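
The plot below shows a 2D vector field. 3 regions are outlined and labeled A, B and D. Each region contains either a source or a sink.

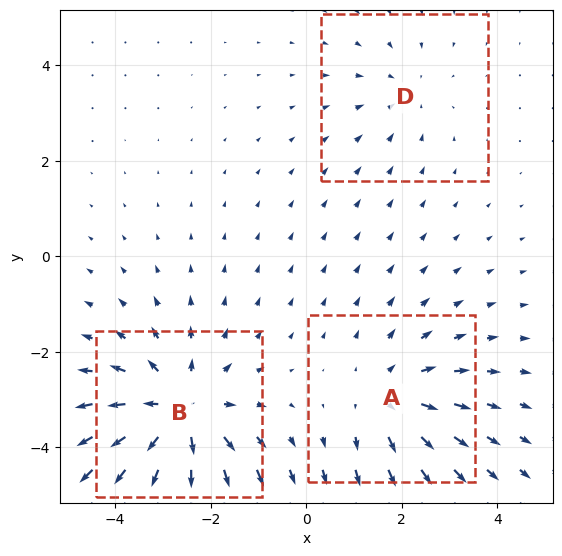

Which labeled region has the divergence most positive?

B

Divergence at each region's feature centre — A: about +3, B: about +4, D: about -2. Region B is most positive.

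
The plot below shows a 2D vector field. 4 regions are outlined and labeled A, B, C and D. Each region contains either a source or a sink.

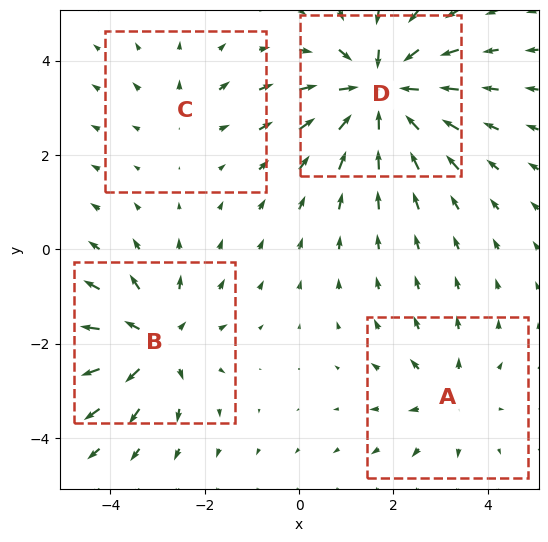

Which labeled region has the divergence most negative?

D

Divergence at each region's feature centre — A: about +3, B: about +5, C: about +2, D: about -7. Region D is most negative.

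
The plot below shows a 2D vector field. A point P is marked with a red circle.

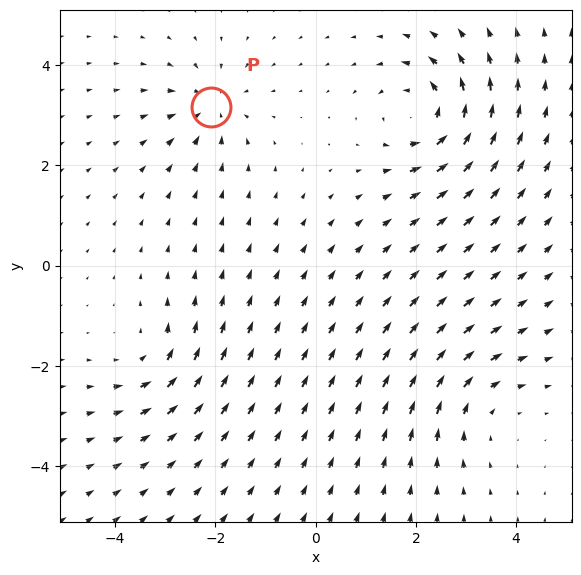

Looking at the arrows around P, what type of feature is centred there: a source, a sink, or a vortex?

sink

At P (-2.1, 3.2) the arrows converge inward. Divergence about -4, curl ≈0 — negative divergence with near-zero curl is a sink.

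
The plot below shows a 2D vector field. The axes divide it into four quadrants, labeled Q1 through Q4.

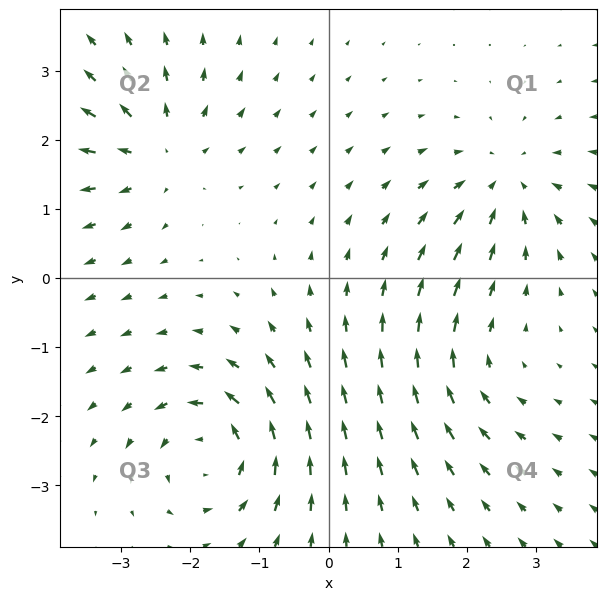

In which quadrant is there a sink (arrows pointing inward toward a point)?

The sink sits at approximately (2.6, 1.4), which lies in quadrant Q1. The divergence there is about -4, negative as expected for a sink.

Q1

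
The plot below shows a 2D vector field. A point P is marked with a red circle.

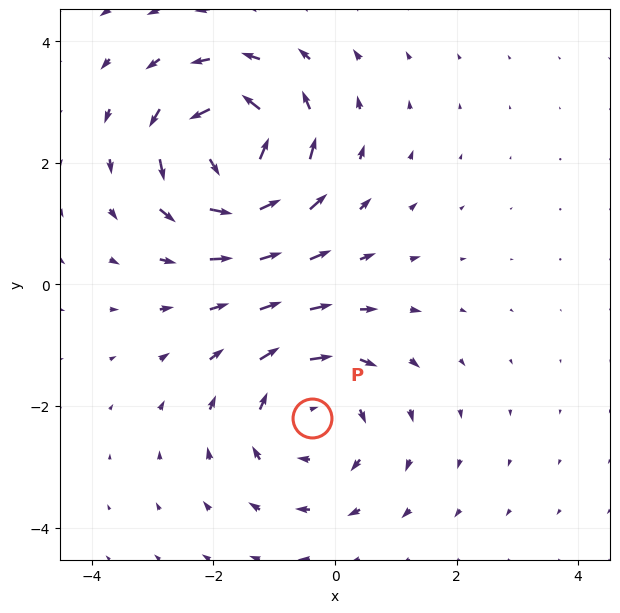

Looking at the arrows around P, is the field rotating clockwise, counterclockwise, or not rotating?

clockwise

Near P at (-0.4, -2.2) the arrows circulate clockwise. The curl (z-component) there is about -3; negative curl means clockwise rotation.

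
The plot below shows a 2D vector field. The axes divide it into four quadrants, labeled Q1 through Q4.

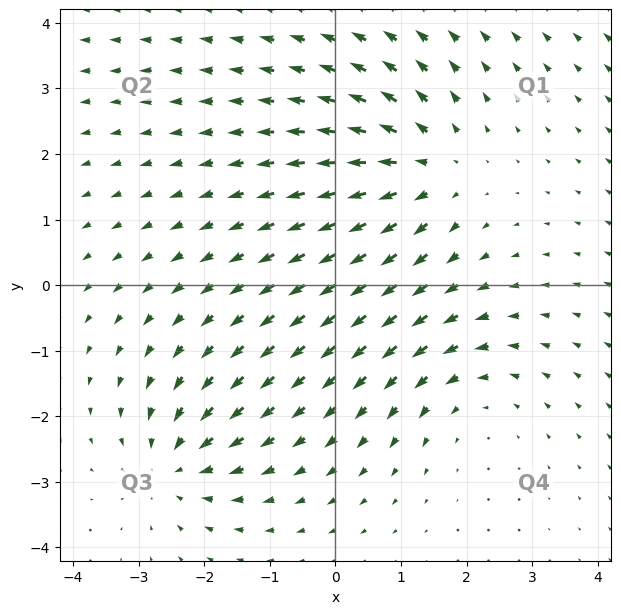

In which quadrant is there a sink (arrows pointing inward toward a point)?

Q3

The sink sits at approximately (-2.4, -2.7), which lies in quadrant Q3. The divergence there is about -4, negative as expected for a sink.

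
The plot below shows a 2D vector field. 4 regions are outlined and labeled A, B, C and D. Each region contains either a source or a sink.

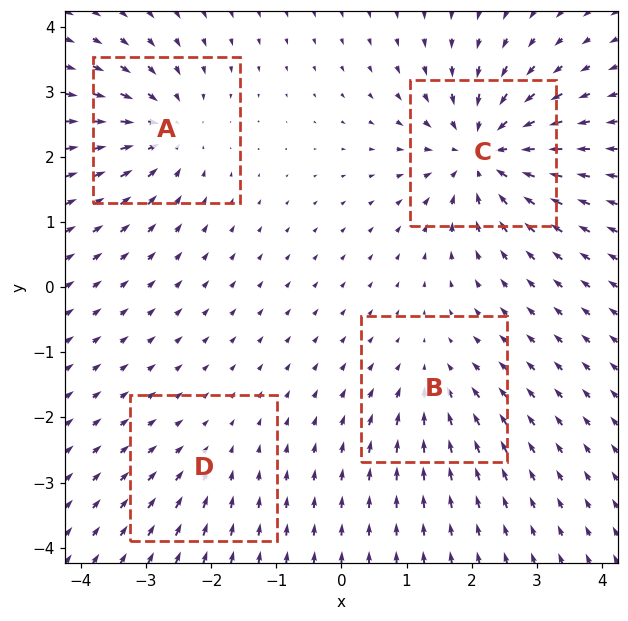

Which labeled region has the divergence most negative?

Divergence at each region's feature centre — A: about -6, B: about -4, C: about -8, D: about -2. Region C is most negative.

C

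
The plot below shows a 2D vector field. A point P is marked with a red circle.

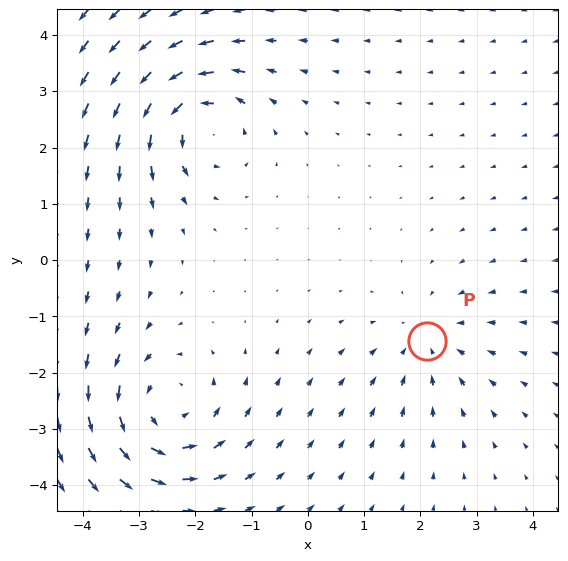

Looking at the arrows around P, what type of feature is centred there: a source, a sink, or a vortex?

At P (2.1, -1.4) the arrows converge inward. Divergence about -3, curl ≈0 — negative divergence with near-zero curl is a sink.

sink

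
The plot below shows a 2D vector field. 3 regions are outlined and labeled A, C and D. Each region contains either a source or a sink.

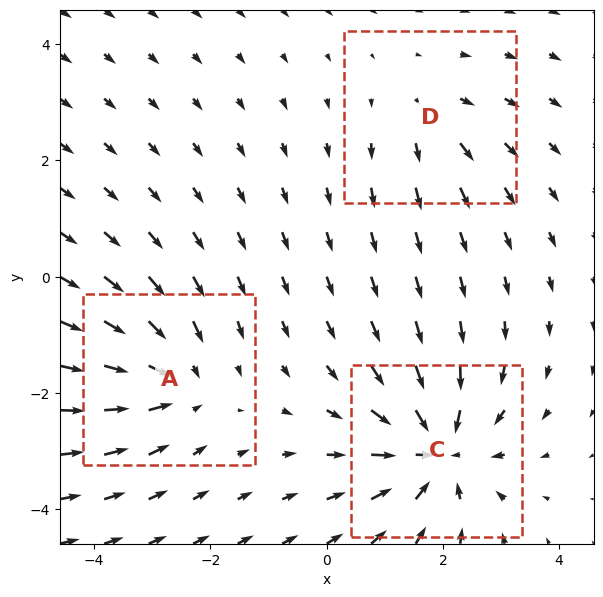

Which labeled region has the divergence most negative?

C

Divergence at each region's feature centre — A: about -3, C: about -5, D: about +2. Region C is most negative.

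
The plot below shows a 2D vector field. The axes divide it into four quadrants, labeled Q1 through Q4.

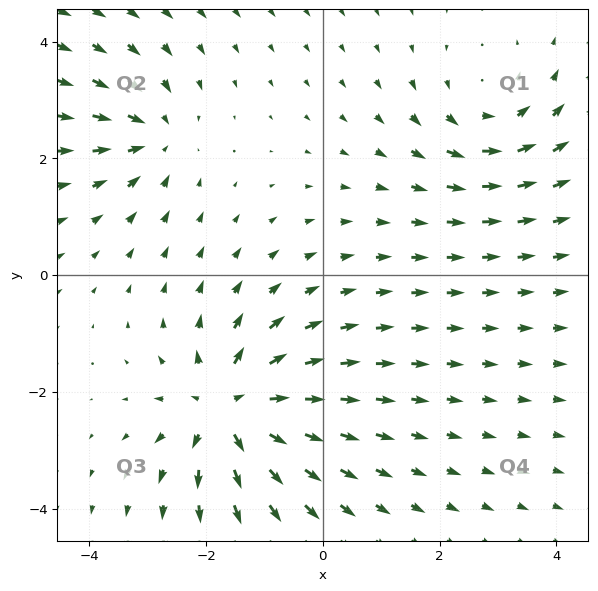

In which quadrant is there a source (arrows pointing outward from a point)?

Q3

The source sits at approximately (-1.6, -2.3), which lies in quadrant Q3. The divergence there is about +6, positive as expected for a source.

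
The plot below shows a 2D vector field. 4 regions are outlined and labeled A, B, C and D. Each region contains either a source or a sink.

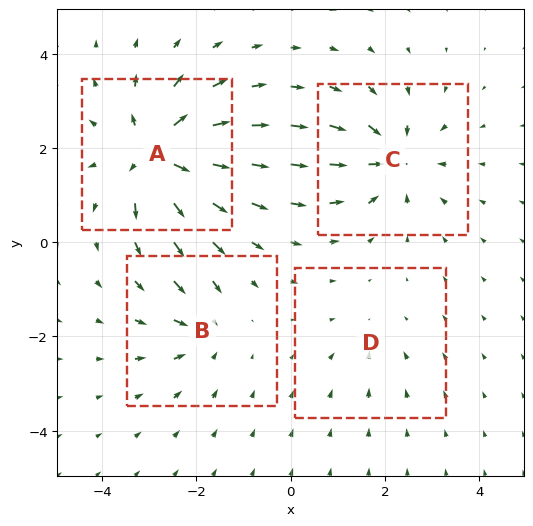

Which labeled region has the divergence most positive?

Divergence at each region's feature centre — A: about +7, B: about -4, C: about -5, D: about -2. Region A is most positive.

A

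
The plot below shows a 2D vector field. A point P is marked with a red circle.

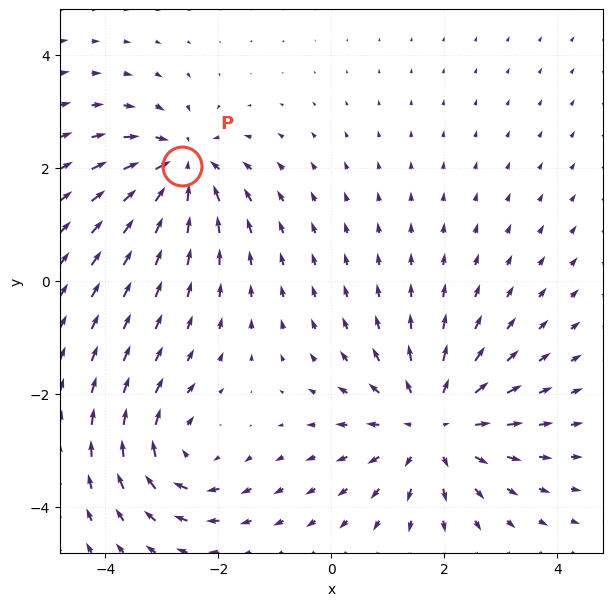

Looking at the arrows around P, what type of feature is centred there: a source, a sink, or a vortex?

At P (-2.6, 2.0) the arrows converge inward. Divergence about -5, curl ≈0 — negative divergence with near-zero curl is a sink.

sink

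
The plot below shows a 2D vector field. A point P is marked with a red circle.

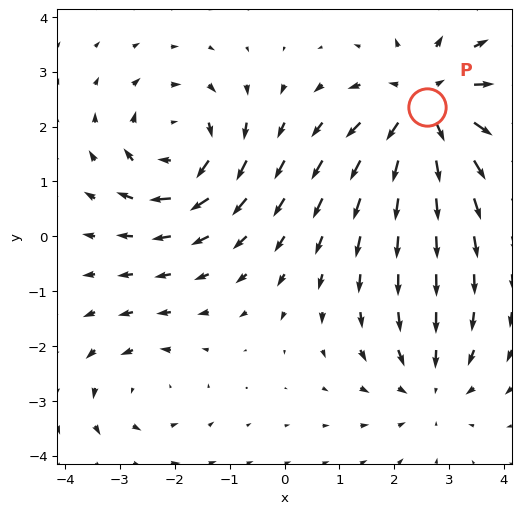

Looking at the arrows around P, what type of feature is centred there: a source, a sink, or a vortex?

At P (2.6, 2.4) the arrows spread outward. Divergence about +5, curl ≈0 — positive divergence with near-zero curl is a source.

source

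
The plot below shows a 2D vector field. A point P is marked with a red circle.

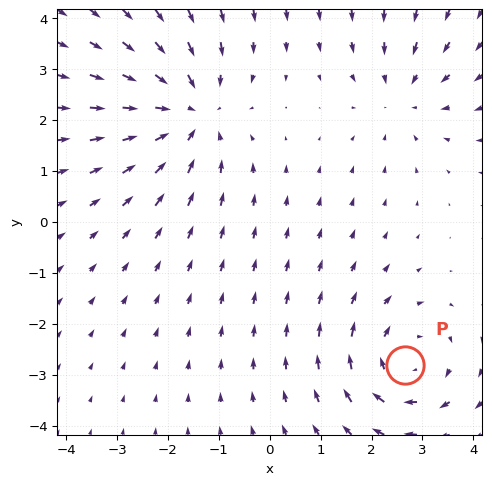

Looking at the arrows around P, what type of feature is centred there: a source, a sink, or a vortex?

vortex

At P (2.7, -2.8) the arrows circulate clockwise. Divergence ≈0, curl about -4 — near-zero divergence with nonzero curl is a vortex.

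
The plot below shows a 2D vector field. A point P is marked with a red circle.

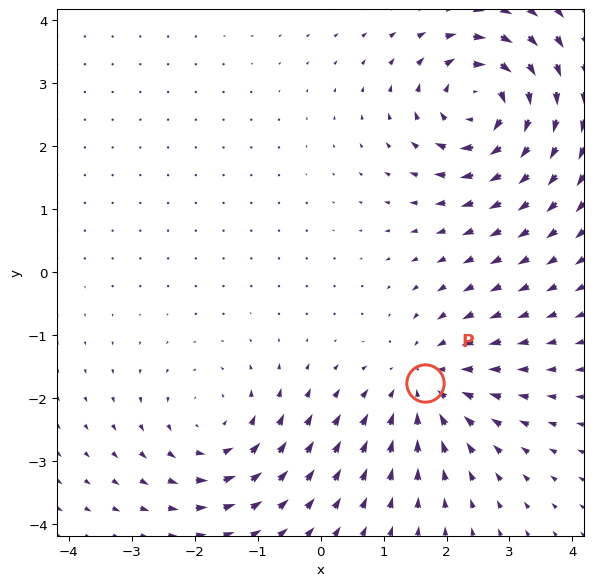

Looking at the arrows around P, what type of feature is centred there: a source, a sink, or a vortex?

At P (1.7, -1.8) the arrows converge inward. Divergence about -4, curl ≈0 — negative divergence with near-zero curl is a sink.

sink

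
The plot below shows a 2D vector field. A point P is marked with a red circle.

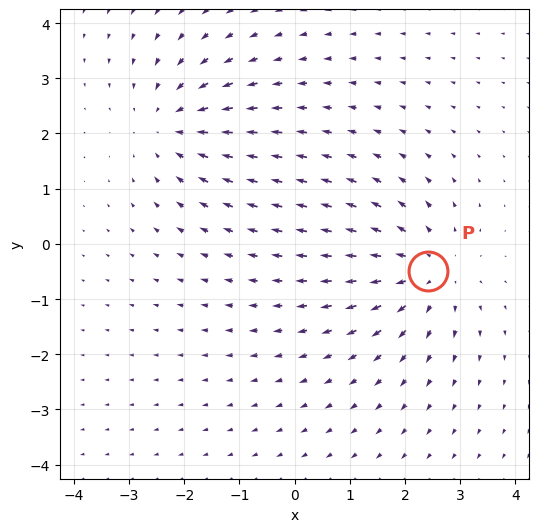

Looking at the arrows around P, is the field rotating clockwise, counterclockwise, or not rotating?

Near P at (2.4, -0.5) the arrows show no circulation. The curl there is ≈0.

not rotating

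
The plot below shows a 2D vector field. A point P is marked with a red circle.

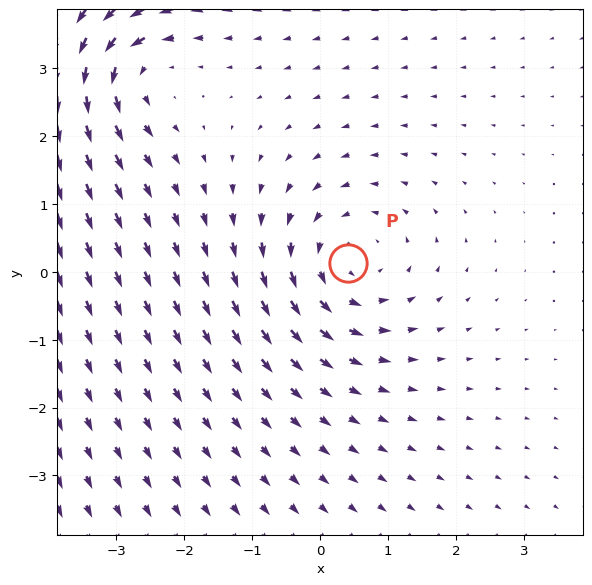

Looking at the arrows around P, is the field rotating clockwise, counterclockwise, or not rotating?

counterclockwise

Near P at (0.4, 0.1) the arrows circulate counterclockwise. The curl (z-component) there is about +3; positive curl means counterclockwise rotation.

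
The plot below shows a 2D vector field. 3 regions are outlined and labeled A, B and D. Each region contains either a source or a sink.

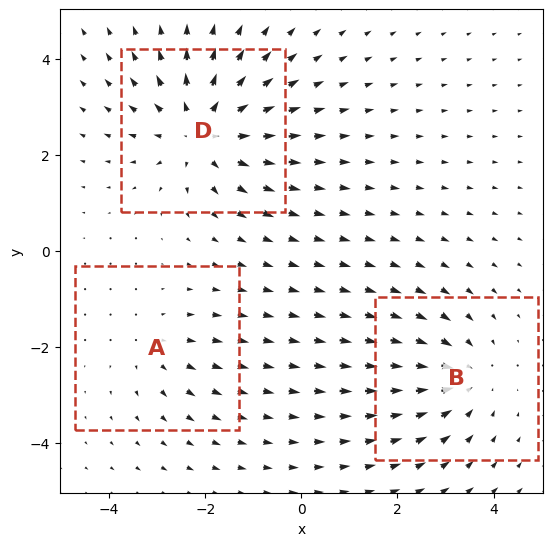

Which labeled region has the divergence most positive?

Divergence at each region's feature centre — A: about +2, B: about -3, D: about +4. Region D is most positive.

D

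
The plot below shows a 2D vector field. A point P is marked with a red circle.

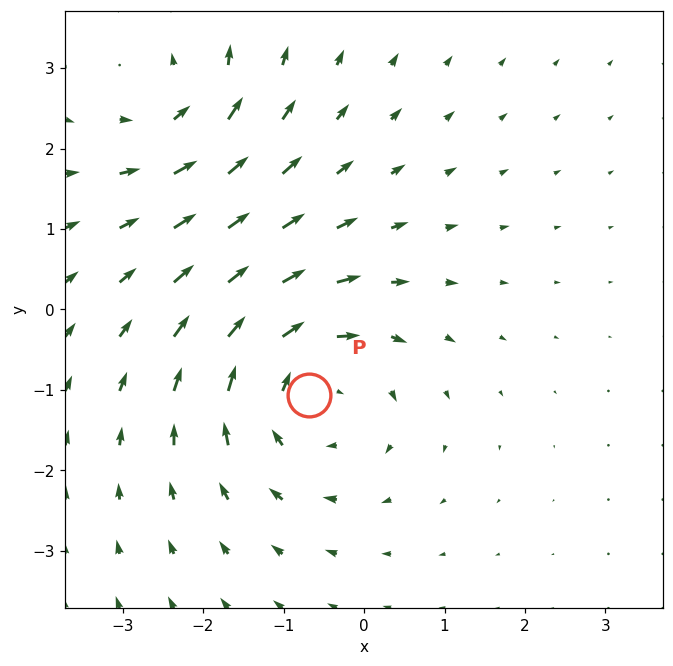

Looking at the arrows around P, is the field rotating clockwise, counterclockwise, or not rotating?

Near P at (-0.7, -1.1) the arrows circulate clockwise. The curl (z-component) there is about -4; negative curl means clockwise rotation.

clockwise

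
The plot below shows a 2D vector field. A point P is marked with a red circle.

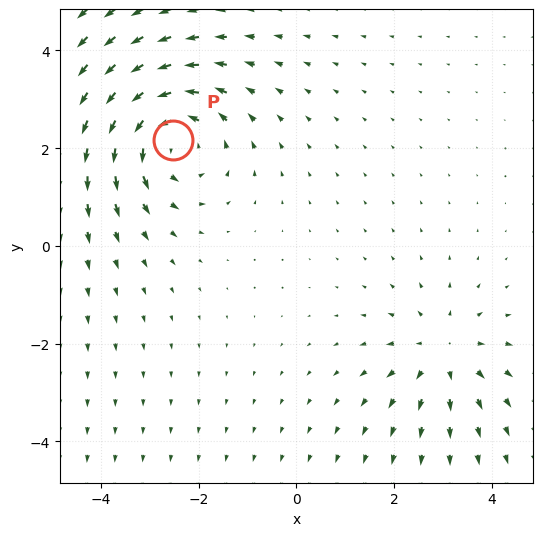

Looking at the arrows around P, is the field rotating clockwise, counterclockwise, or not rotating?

Near P at (-2.5, 2.2) the arrows circulate counterclockwise. The curl (z-component) there is about +4; positive curl means counterclockwise rotation.

counterclockwise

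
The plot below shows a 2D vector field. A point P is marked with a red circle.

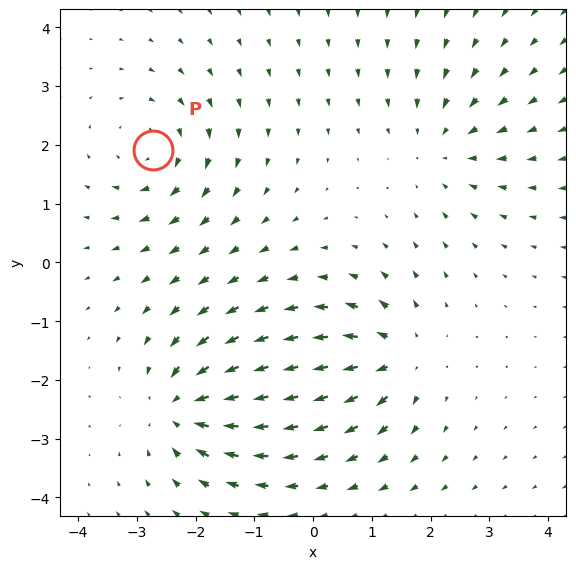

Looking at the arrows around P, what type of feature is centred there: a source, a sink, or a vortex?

vortex

At P (-2.7, 1.9) the arrows circulate clockwise. Divergence ≈0, curl about -3 — near-zero divergence with nonzero curl is a vortex.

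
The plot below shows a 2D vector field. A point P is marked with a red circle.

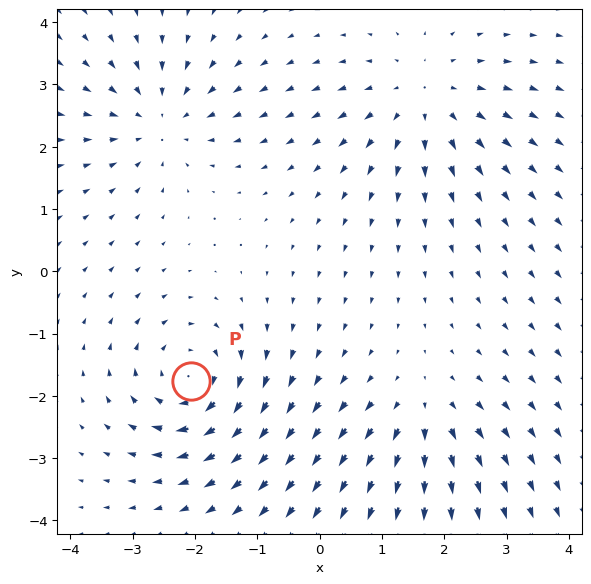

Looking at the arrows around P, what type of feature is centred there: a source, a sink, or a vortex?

At P (-2.1, -1.8) the arrows circulate clockwise. Divergence ≈0, curl about -5 — near-zero divergence with nonzero curl is a vortex.

vortex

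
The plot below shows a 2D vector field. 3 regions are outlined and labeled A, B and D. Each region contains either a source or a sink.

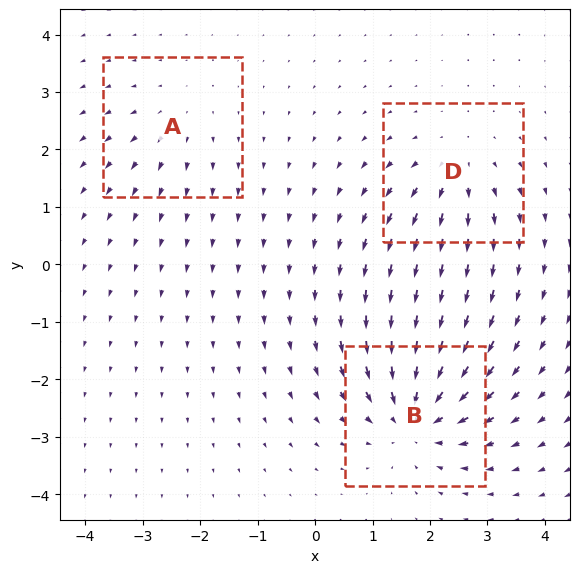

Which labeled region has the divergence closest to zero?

Divergence at each region's feature centre — A: about +2, B: about -5, D: about +3. Region A is closest to zero.

A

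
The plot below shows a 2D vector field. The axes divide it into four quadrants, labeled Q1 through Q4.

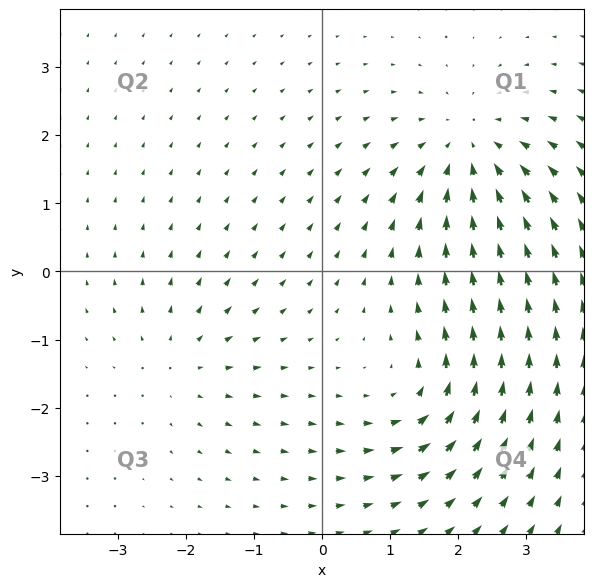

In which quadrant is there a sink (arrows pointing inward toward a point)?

Q1

The sink sits at approximately (2.2, 1.8), which lies in quadrant Q1. The divergence there is about -5, negative as expected for a sink.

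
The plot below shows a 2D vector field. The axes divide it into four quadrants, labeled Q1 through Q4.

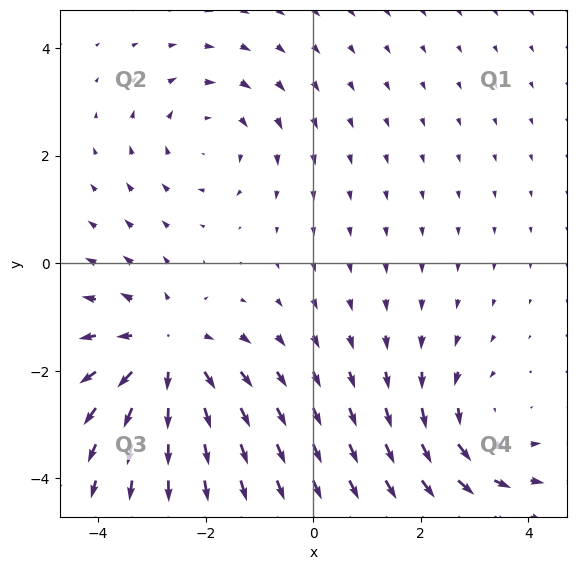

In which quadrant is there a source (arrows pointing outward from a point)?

Q3

The source sits at approximately (-2.7, -1.7), which lies in quadrant Q3. The divergence there is about +4, positive as expected for a source.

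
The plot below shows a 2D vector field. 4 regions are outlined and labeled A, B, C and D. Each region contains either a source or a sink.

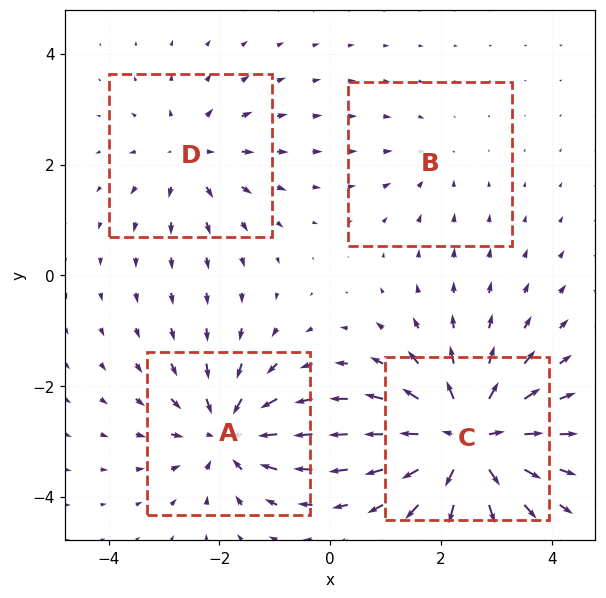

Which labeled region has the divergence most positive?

C

Divergence at each region's feature centre — A: about -6, B: about -2, C: about +9, D: about +4. Region C is most positive.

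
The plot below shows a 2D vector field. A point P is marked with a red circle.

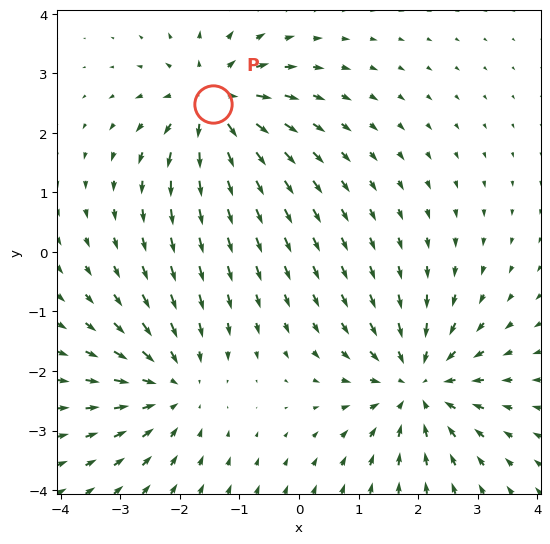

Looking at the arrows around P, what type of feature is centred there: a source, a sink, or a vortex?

source

At P (-1.4, 2.5) the arrows spread outward. Divergence about +5, curl ≈0 — positive divergence with near-zero curl is a source.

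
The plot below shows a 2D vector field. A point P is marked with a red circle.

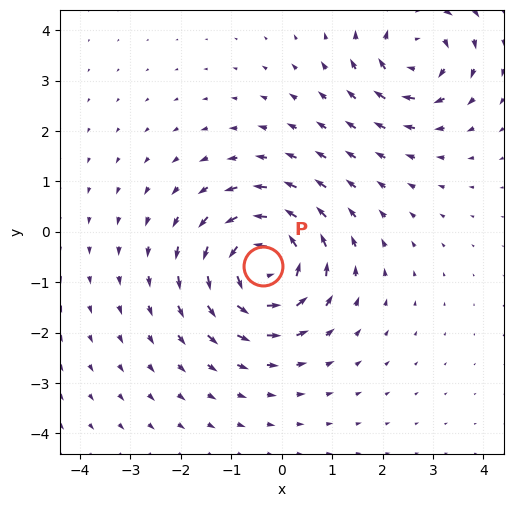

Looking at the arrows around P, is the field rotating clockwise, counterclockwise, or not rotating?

Near P at (-0.4, -0.7) the arrows circulate counterclockwise. The curl (z-component) there is about +7; positive curl means counterclockwise rotation.

counterclockwise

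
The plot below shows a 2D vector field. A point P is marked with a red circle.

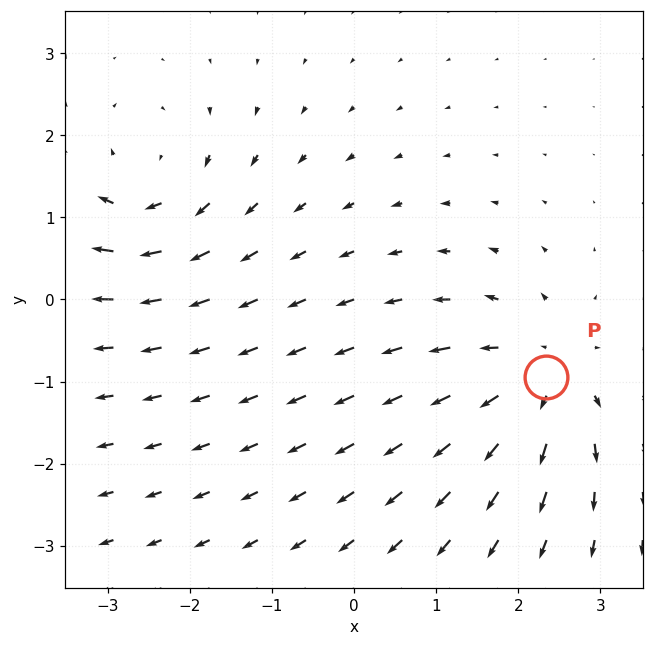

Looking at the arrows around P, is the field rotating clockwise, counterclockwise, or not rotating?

not rotating

Near P at (2.3, -0.9) the arrows show no circulation. The curl there is ≈0.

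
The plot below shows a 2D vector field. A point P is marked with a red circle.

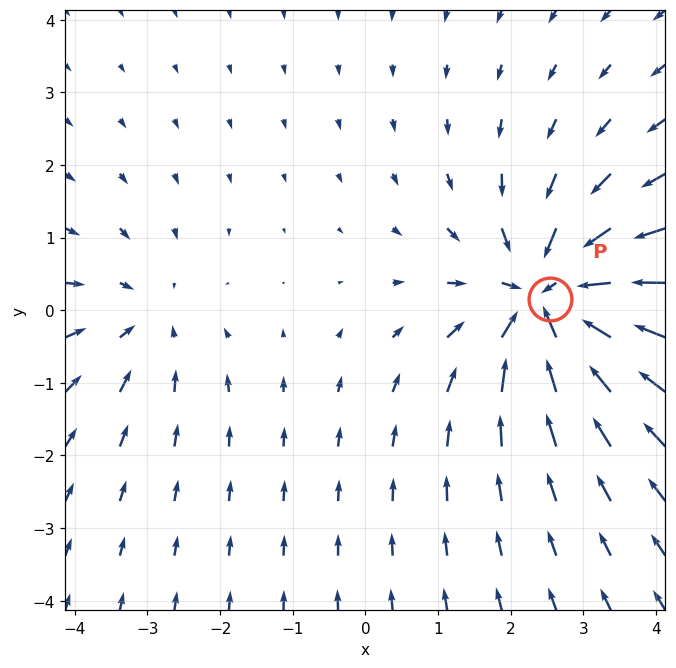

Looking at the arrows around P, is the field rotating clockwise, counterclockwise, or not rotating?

Near P at (2.5, 0.1) the arrows show no circulation. The curl there is ≈0.

not rotating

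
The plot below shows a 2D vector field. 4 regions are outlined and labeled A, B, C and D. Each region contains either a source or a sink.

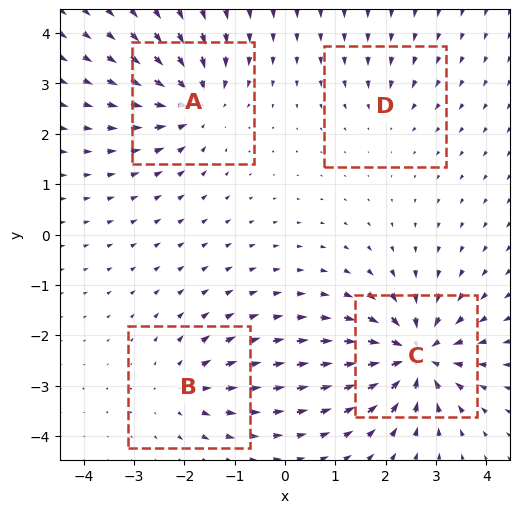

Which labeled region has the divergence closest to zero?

Divergence at each region's feature centre — A: about -6, B: about +4, C: about -9, D: about -3. Region D is closest to zero.

D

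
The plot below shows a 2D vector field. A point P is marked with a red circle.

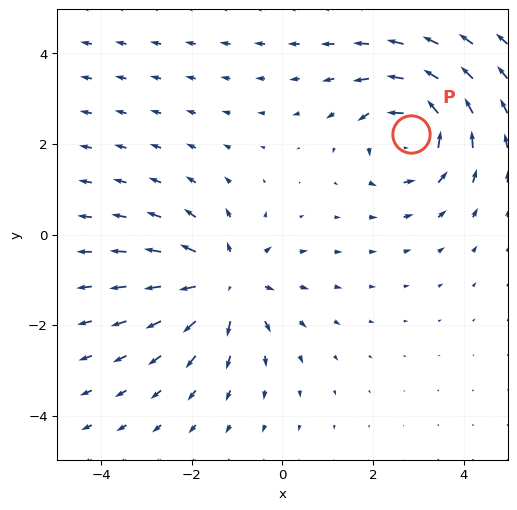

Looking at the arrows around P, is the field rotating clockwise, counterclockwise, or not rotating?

Near P at (2.8, 2.2) the arrows circulate counterclockwise. The curl (z-component) there is about +4; positive curl means counterclockwise rotation.

counterclockwise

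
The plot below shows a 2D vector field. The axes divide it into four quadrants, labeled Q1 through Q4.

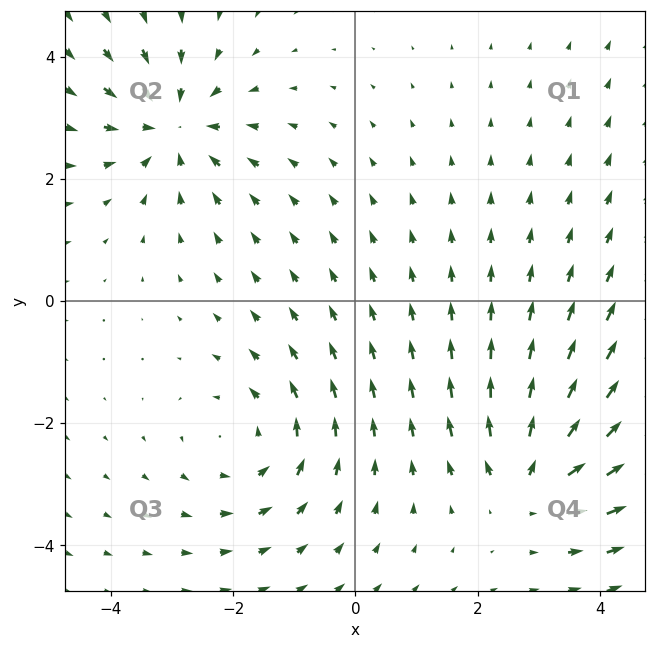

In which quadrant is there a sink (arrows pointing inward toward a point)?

The sink sits at approximately (-3.0, 2.9), which lies in quadrant Q2. The divergence there is about -4, negative as expected for a sink.

Q2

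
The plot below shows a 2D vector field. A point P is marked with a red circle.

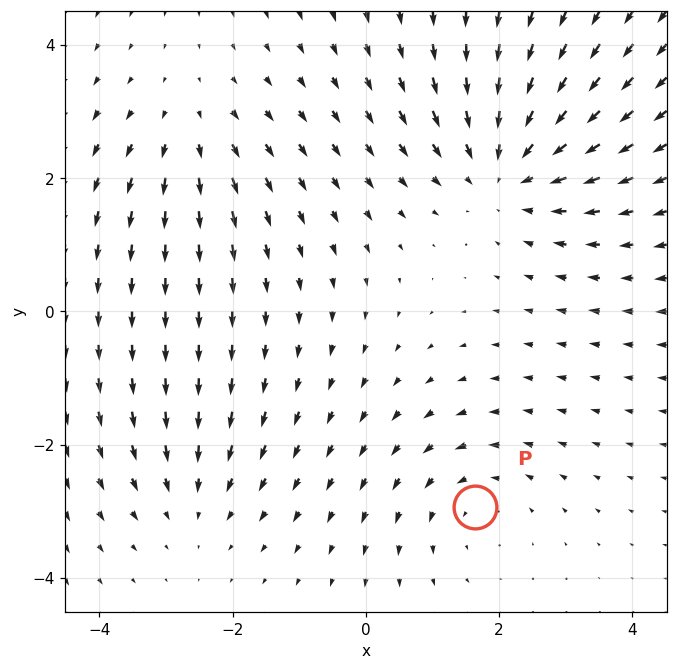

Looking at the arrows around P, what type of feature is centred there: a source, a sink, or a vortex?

vortex

At P (1.6, -2.9) the arrows circulate counterclockwise. Divergence ≈0, curl about +2 — near-zero divergence with nonzero curl is a vortex.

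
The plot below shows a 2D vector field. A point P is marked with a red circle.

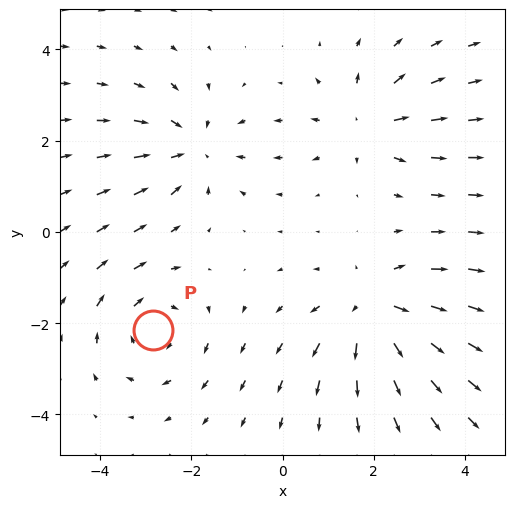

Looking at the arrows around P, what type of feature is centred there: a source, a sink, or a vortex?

At P (-2.8, -2.1) the arrows circulate clockwise. Divergence ≈0, curl about -4 — near-zero divergence with nonzero curl is a vortex.

vortex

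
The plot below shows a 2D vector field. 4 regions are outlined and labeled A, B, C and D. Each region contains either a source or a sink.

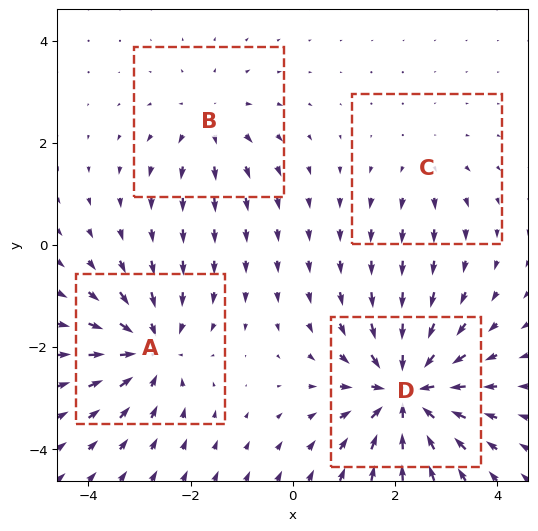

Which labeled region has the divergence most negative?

D

Divergence at each region's feature centre — A: about -5, B: about +3, C: about +2, D: about -7. Region D is most negative.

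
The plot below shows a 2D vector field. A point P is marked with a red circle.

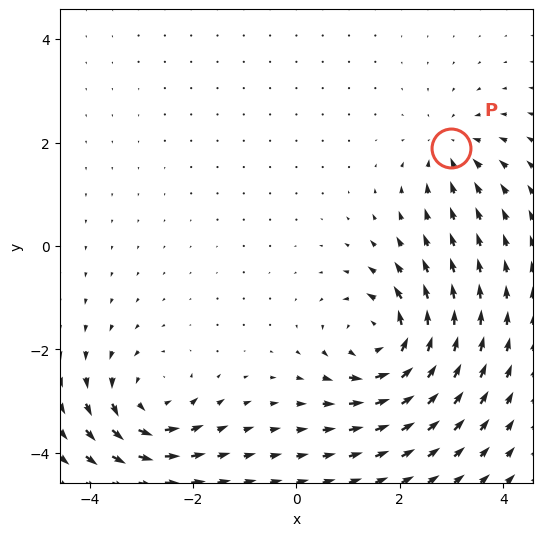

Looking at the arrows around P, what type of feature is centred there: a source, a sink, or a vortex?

At P (3.0, 1.9) the arrows converge inward. Divergence about -3, curl ≈0 — negative divergence with near-zero curl is a sink.

sink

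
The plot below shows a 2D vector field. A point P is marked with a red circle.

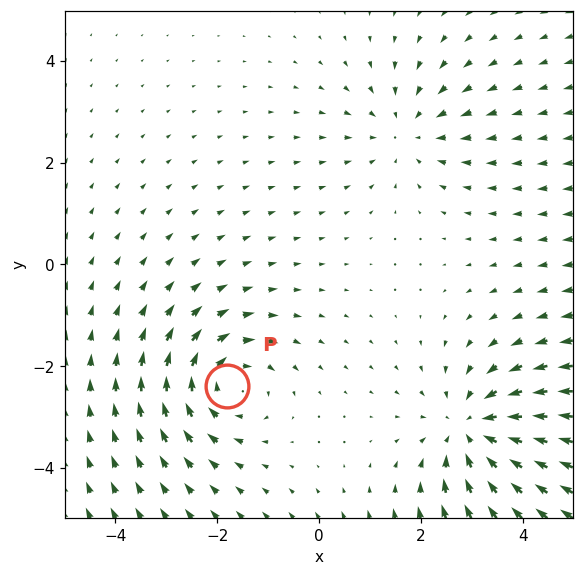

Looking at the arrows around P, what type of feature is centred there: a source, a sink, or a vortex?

At P (-1.8, -2.4) the arrows circulate clockwise. Divergence ≈0, curl about -4 — near-zero divergence with nonzero curl is a vortex.

vortex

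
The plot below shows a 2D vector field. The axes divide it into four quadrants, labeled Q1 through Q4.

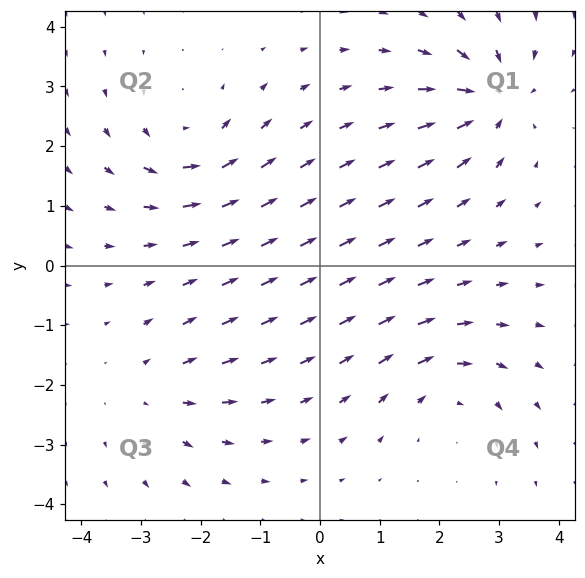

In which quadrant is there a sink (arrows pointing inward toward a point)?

Q1

The sink sits at approximately (2.9, 2.8), which lies in quadrant Q1. The divergence there is about -6, negative as expected for a sink.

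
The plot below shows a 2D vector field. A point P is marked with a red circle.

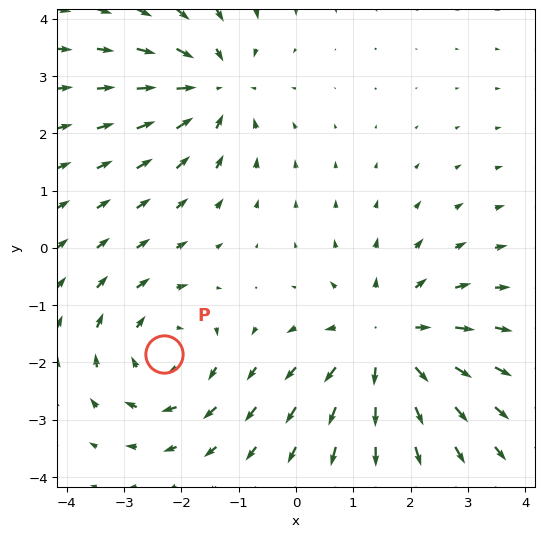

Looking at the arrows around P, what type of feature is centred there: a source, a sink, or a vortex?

At P (-2.3, -1.9) the arrows circulate clockwise. Divergence ≈0, curl about -3 — near-zero divergence with nonzero curl is a vortex.

vortex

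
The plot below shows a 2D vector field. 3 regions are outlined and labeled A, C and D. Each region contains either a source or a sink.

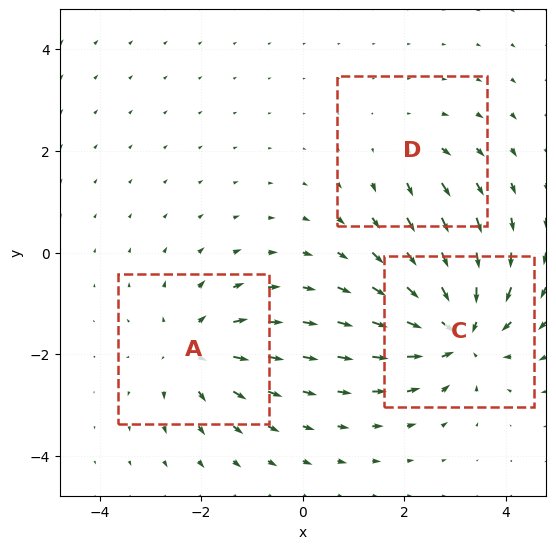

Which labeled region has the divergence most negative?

C

Divergence at each region's feature centre — A: about +4, C: about -5, D: about +2. Region C is most negative.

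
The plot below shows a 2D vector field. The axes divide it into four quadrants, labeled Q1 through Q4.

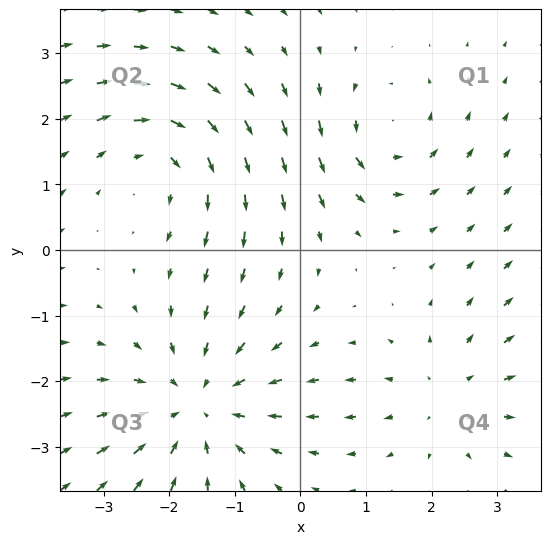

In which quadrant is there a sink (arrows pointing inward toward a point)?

Q3

The sink sits at approximately (-1.6, -2.4), which lies in quadrant Q3. The divergence there is about -4, negative as expected for a sink.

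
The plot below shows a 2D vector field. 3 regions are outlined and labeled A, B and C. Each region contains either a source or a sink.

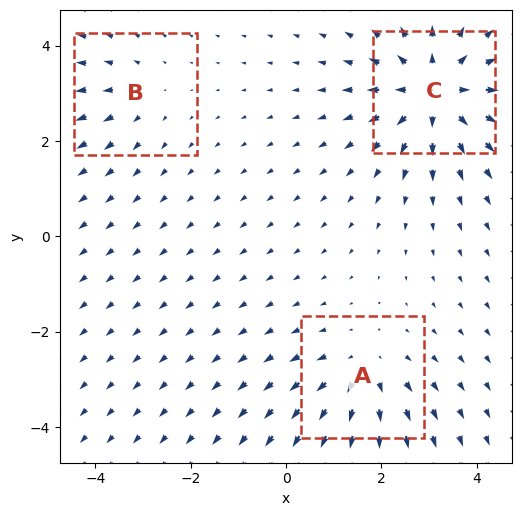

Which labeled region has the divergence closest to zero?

Divergence at each region's feature centre — A: about +3, B: about +2, C: about +5. Region B is closest to zero.

B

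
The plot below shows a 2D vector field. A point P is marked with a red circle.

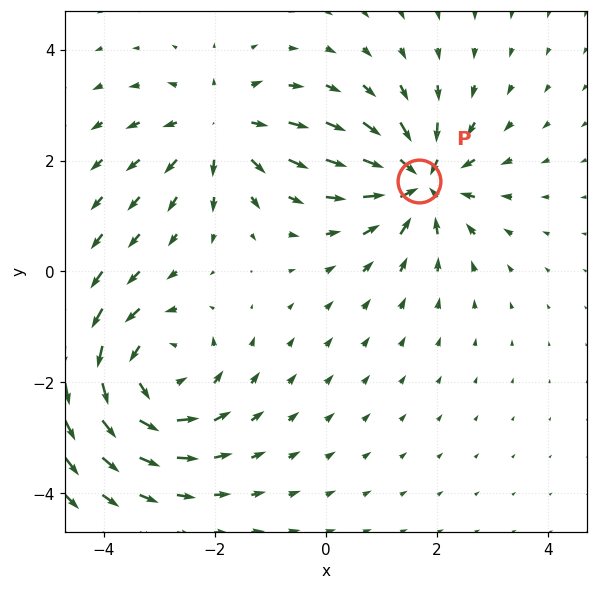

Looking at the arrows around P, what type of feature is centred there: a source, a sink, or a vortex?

sink

At P (1.7, 1.6) the arrows converge inward. Divergence about -5, curl ≈0 — negative divergence with near-zero curl is a sink.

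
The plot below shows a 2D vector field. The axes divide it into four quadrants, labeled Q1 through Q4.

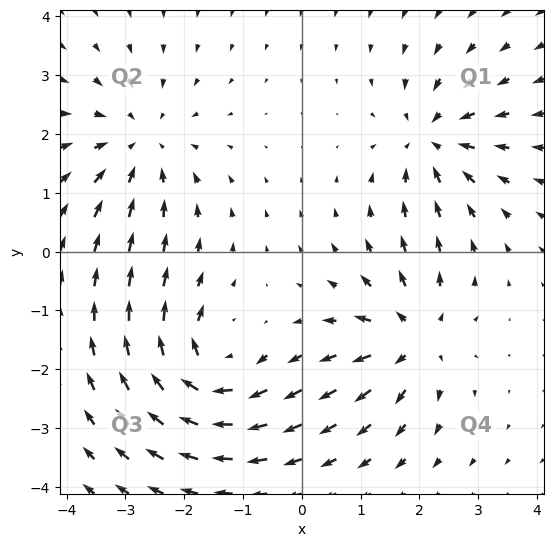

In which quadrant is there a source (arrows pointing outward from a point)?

The source sits at approximately (1.9, -1.5), which lies in quadrant Q4. The divergence there is about +5, positive as expected for a source.

Q4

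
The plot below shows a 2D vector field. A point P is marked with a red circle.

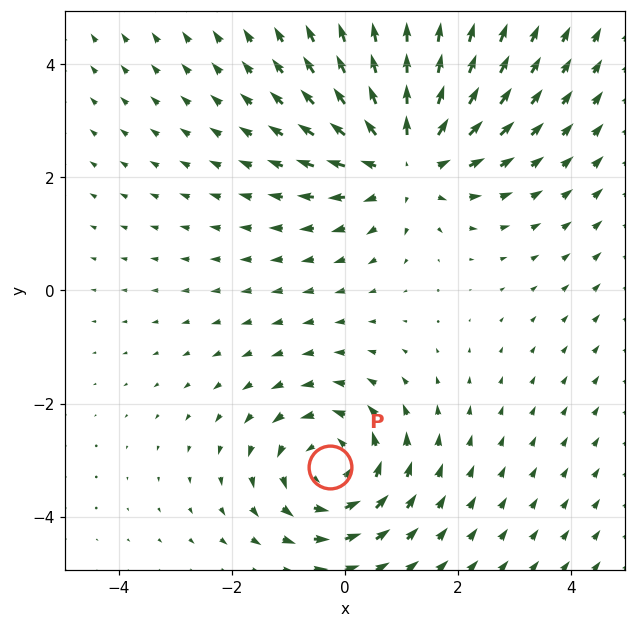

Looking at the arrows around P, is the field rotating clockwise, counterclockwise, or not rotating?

counterclockwise

Near P at (-0.3, -3.1) the arrows circulate counterclockwise. The curl (z-component) there is about +3; positive curl means counterclockwise rotation.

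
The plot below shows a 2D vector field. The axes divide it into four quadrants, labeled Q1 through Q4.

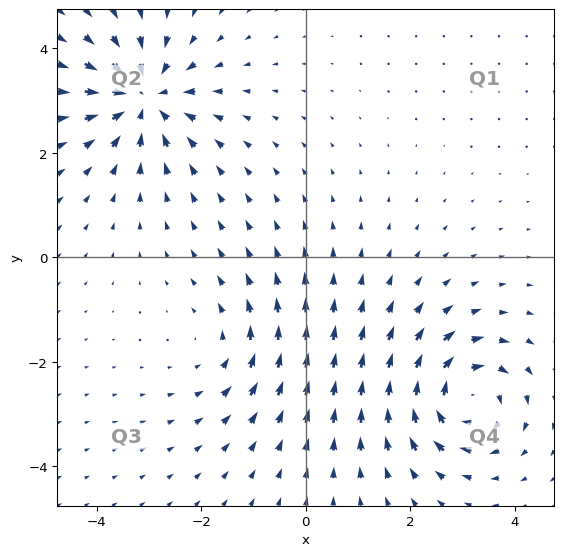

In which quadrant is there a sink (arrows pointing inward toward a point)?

The sink sits at approximately (-3.1, 3.1), which lies in quadrant Q2. The divergence there is about -6, negative as expected for a sink.

Q2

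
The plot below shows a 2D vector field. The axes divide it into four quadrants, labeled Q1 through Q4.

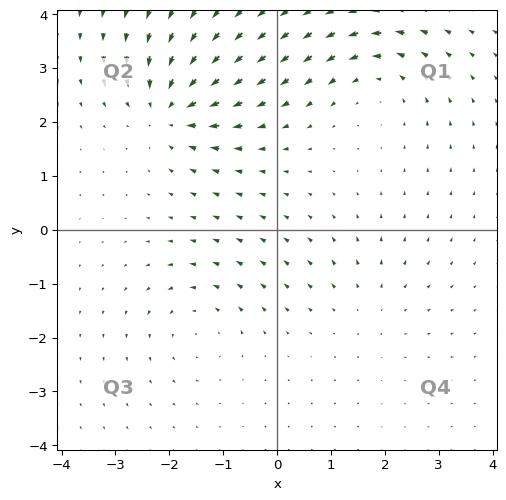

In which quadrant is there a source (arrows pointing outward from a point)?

Q4

The source sits at approximately (1.7, -1.5), which lies in quadrant Q4. The divergence there is about +2, positive as expected for a source.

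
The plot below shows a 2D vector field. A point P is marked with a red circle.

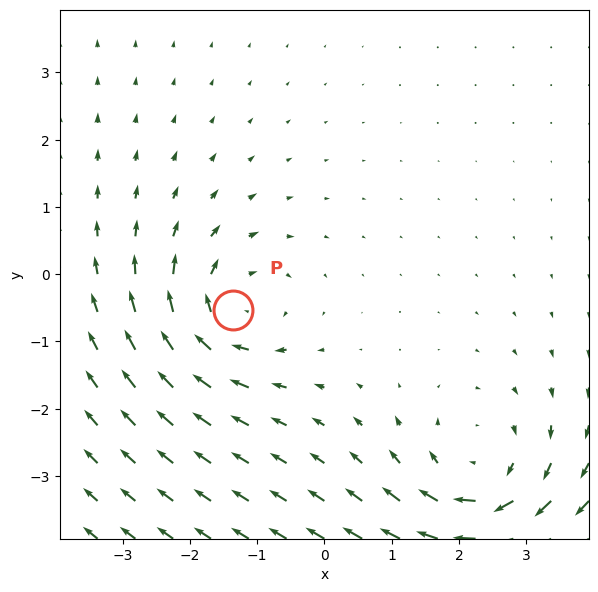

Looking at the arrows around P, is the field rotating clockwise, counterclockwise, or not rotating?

Near P at (-1.4, -0.5) the arrows circulate clockwise. The curl (z-component) there is about -5; negative curl means clockwise rotation.

clockwise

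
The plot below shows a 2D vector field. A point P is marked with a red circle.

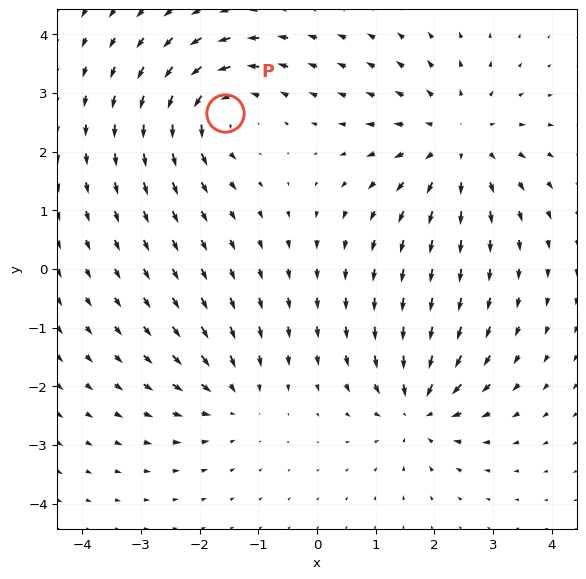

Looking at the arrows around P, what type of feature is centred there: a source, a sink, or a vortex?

vortex

At P (-1.6, 2.7) the arrows circulate counterclockwise. Divergence ≈0, curl about +5 — near-zero divergence with nonzero curl is a vortex.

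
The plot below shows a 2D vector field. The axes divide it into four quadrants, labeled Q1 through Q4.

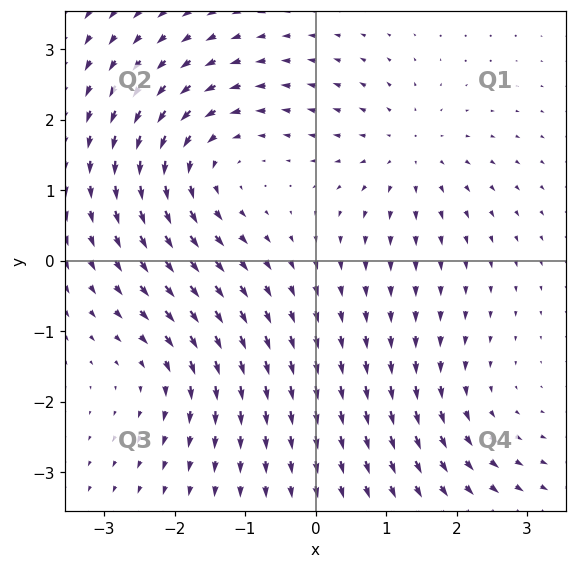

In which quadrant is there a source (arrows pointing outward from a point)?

Q1

The source sits at approximately (1.3, 1.5), which lies in quadrant Q1. The divergence there is about +3, positive as expected for a source.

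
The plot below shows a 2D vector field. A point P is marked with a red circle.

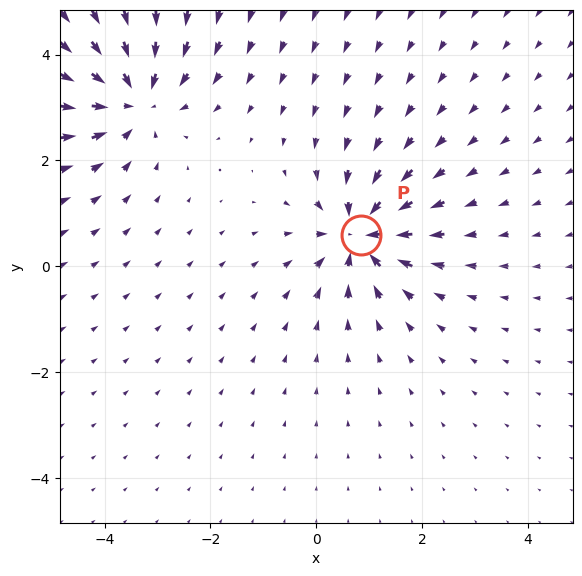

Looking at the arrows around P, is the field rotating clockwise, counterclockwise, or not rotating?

not rotating

Near P at (0.8, 0.6) the arrows show no circulation. The curl there is ≈0.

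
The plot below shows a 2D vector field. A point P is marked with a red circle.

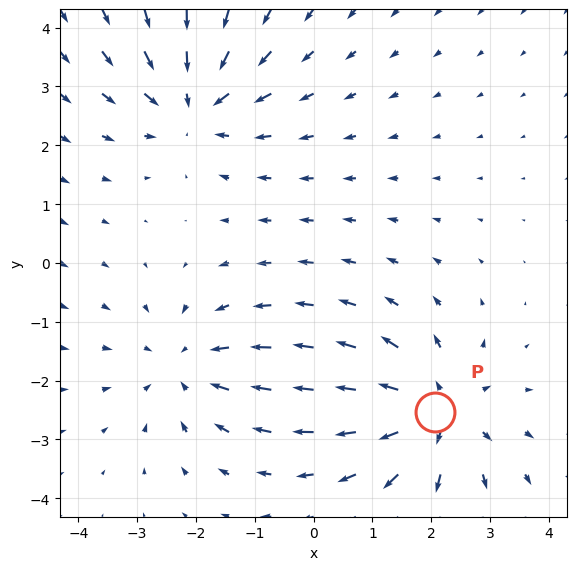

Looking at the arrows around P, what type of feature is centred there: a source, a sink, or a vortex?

At P (2.1, -2.5) the arrows spread outward. Divergence about +4, curl ≈0 — positive divergence with near-zero curl is a source.

source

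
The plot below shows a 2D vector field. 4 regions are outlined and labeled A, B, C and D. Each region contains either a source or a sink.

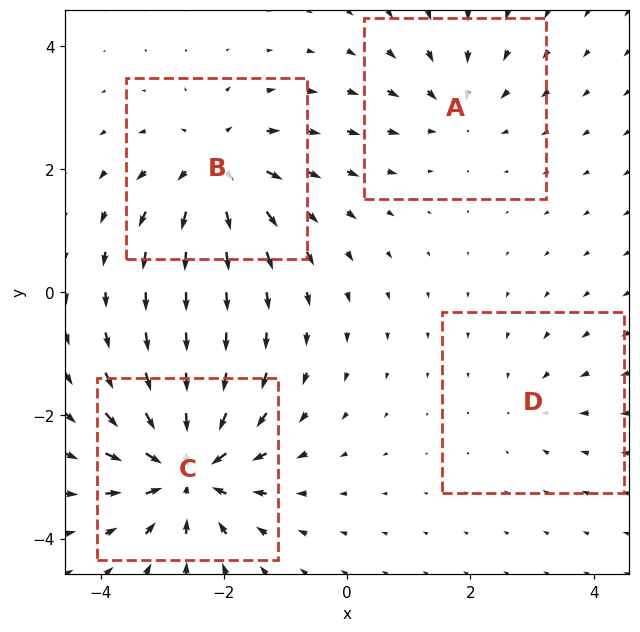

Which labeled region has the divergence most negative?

C

Divergence at each region's feature centre — A: about -4, B: about +6, C: about -8, D: about -2. Region C is most negative.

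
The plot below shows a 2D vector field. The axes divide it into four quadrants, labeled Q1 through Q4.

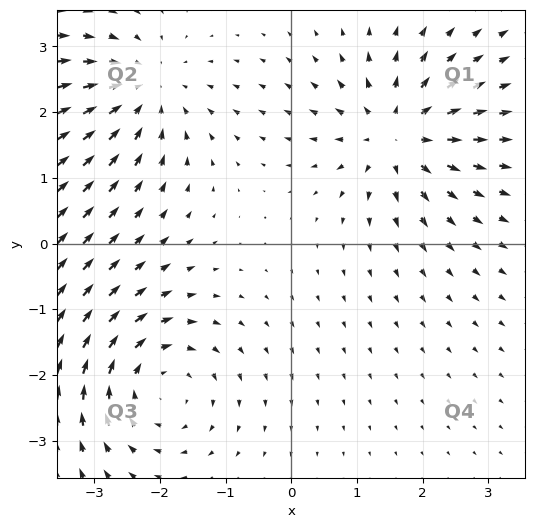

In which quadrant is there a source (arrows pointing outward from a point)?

Q1

The source sits at approximately (1.6, 1.6), which lies in quadrant Q1. The divergence there is about +5, positive as expected for a source.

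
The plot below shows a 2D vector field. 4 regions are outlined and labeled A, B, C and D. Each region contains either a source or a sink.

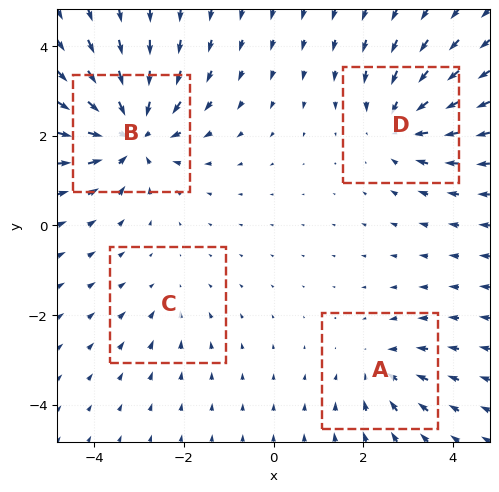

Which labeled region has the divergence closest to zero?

Divergence at each region's feature centre — A: about -3, B: about -7, C: about -2, D: about -5. Region C is closest to zero.

C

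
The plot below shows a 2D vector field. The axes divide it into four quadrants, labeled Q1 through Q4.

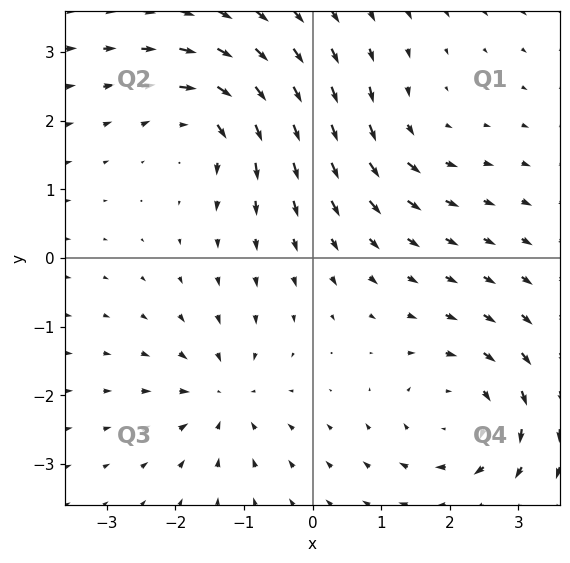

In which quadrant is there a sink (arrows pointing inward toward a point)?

Q3

The sink sits at approximately (-1.3, -2.0), which lies in quadrant Q3. The divergence there is about -5, negative as expected for a sink.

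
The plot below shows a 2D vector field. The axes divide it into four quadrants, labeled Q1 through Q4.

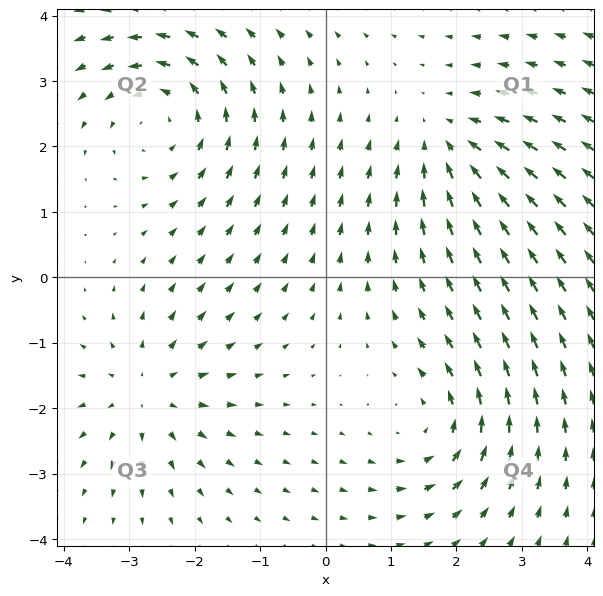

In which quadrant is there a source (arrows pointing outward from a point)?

The source sits at approximately (-2.7, -1.8), which lies in quadrant Q3. The divergence there is about +3, positive as expected for a source.

Q3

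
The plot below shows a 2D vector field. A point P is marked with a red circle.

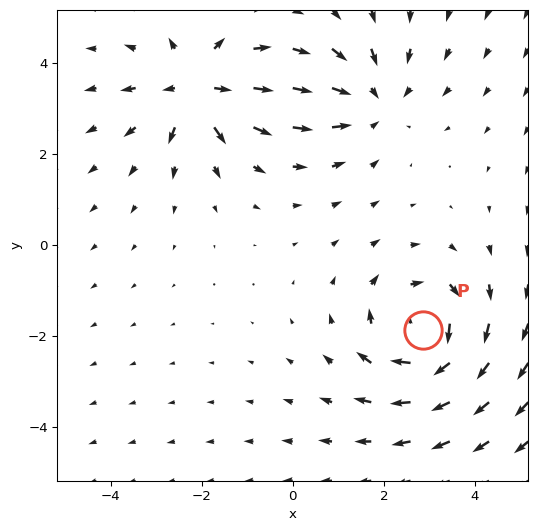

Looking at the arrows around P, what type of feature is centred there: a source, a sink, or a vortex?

At P (2.9, -1.9) the arrows circulate clockwise. Divergence ≈0, curl about -5 — near-zero divergence with nonzero curl is a vortex.

vortex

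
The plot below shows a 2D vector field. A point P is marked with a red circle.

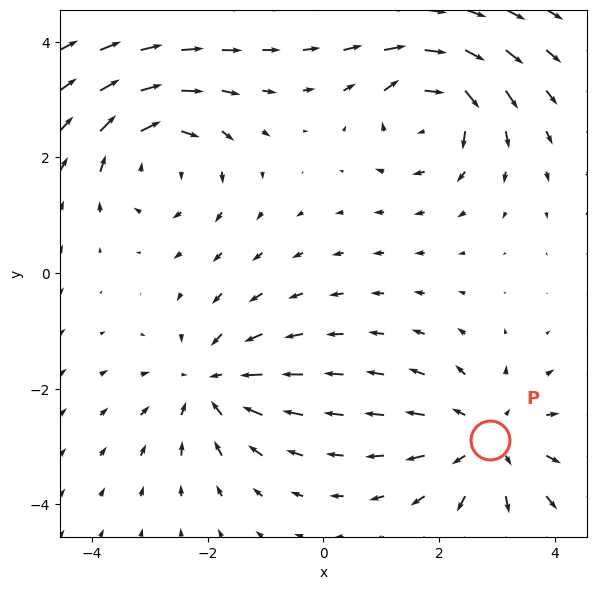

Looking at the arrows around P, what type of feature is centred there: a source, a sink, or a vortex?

At P (2.9, -2.9) the arrows spread outward. Divergence about +3, curl ≈0 — positive divergence with near-zero curl is a source.

source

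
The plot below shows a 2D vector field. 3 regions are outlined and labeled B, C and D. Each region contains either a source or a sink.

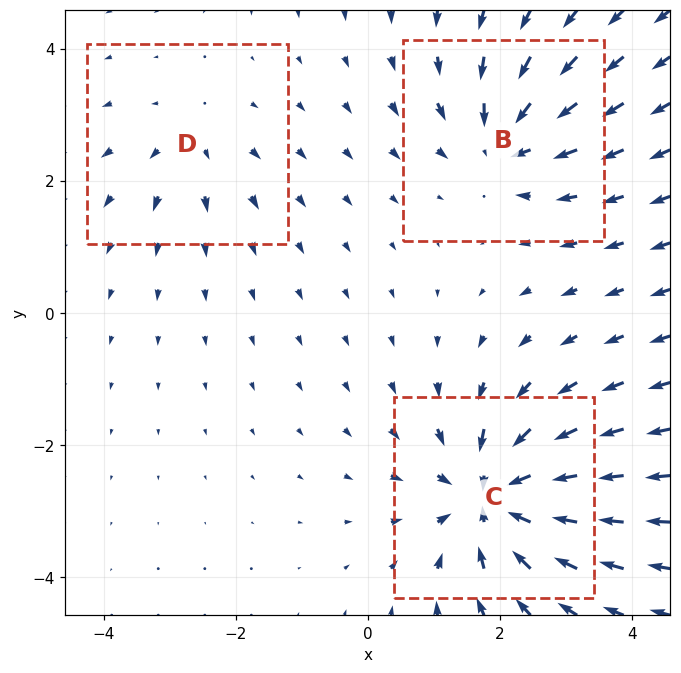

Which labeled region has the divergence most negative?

C

Divergence at each region's feature centre — B: about -4, C: about -6, D: about +2. Region C is most negative.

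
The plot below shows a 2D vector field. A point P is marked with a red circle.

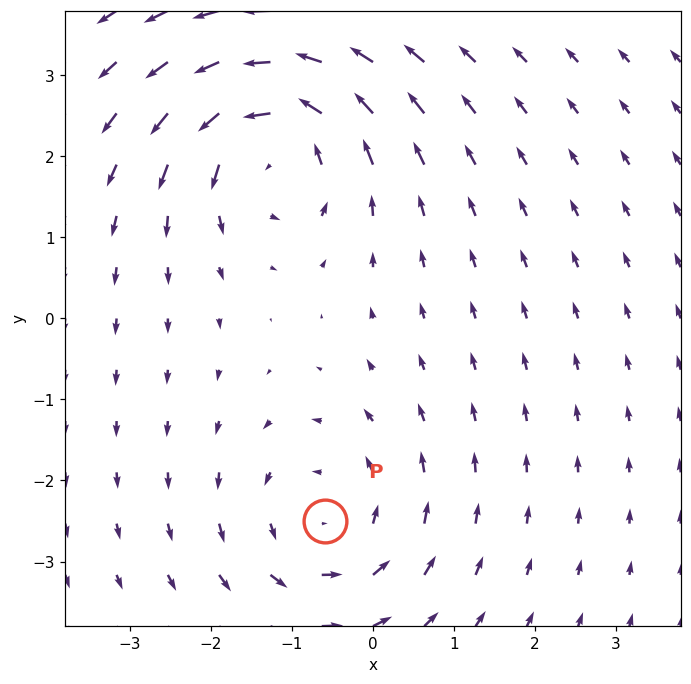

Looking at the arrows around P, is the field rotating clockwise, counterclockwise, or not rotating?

Near P at (-0.6, -2.5) the arrows circulate counterclockwise. The curl (z-component) there is about +3; positive curl means counterclockwise rotation.

counterclockwise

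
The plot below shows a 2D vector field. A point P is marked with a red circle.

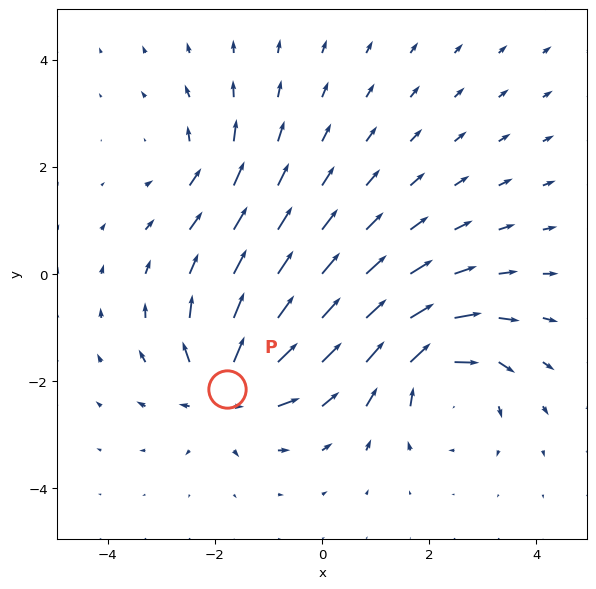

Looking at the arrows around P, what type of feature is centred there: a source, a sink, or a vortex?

At P (-1.8, -2.2) the arrows spread outward. Divergence about +6, curl ≈0 — positive divergence with near-zero curl is a source.

source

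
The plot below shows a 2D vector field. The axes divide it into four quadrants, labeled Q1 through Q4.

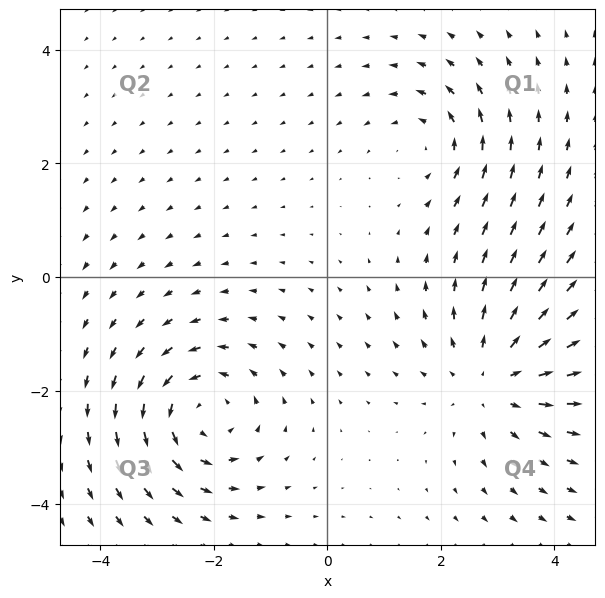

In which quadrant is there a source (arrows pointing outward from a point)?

Q4

The source sits at approximately (2.9, -1.8), which lies in quadrant Q4. The divergence there is about +3, positive as expected for a source.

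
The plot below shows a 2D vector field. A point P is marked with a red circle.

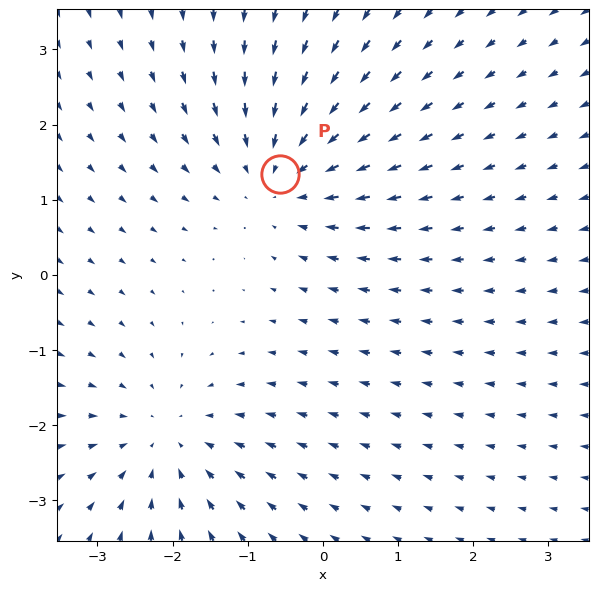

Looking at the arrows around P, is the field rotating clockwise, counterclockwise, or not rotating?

Near P at (-0.6, 1.3) the arrows show no circulation. The curl there is ≈0.

not rotating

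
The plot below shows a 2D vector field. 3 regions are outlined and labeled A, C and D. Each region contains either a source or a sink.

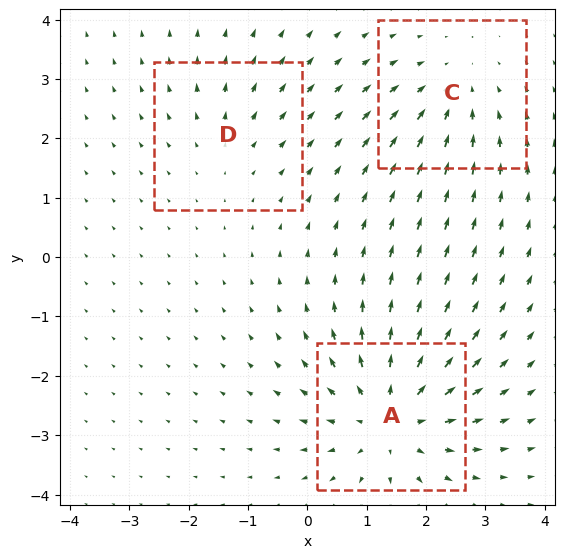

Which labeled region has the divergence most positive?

Divergence at each region's feature centre — A: about +5, C: about -3, D: about +2. Region A is most positive.

A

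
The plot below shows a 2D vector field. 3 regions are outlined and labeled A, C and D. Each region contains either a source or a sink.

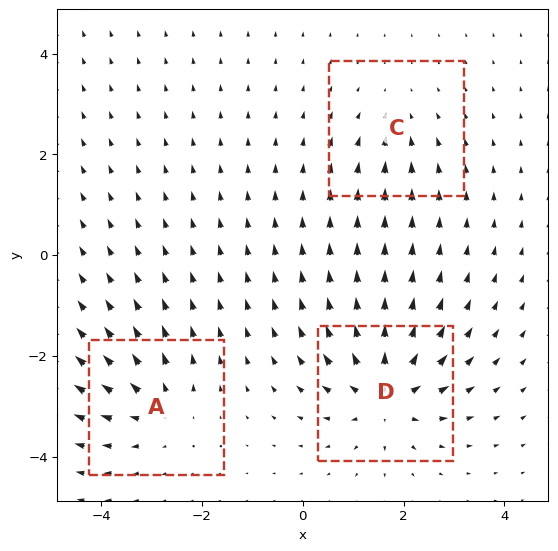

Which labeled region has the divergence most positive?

D

Divergence at each region's feature centre — A: about +4, C: about -2, D: about +6. Region D is most positive.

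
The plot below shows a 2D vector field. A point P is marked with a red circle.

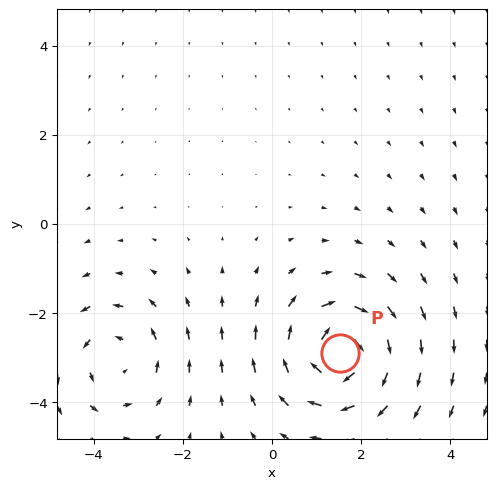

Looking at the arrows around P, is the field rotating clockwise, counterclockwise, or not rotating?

Near P at (1.5, -2.9) the arrows circulate clockwise. The curl (z-component) there is about -6; negative curl means clockwise rotation.

clockwise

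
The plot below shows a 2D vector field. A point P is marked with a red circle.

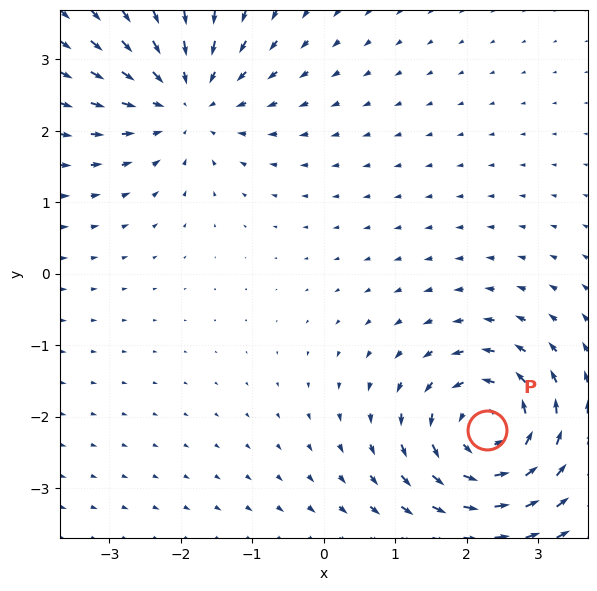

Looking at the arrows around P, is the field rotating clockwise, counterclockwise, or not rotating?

counterclockwise

Near P at (2.3, -2.2) the arrows circulate counterclockwise. The curl (z-component) there is about +7; positive curl means counterclockwise rotation.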